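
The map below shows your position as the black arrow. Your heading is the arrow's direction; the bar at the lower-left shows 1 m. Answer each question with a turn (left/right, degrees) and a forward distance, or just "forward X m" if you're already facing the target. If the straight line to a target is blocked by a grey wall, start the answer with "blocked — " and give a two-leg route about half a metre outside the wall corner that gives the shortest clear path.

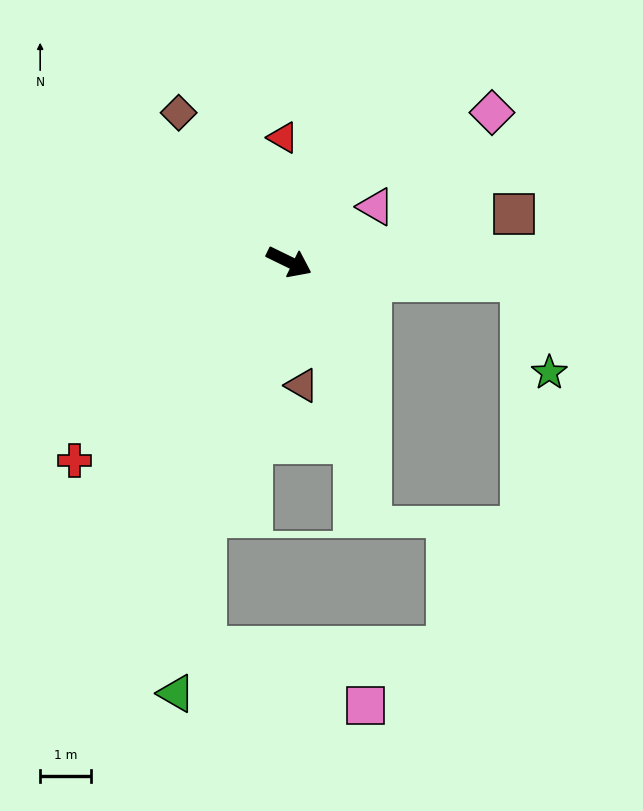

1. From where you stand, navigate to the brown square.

turn left 38°, forward 4.5 m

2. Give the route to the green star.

blocked — turn left 22°, forward 4.6 m, then turn right 69°, forward 1.9 m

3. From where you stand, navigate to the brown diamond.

turn left 152°, forward 3.7 m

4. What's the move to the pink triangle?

turn left 59°, forward 2.0 m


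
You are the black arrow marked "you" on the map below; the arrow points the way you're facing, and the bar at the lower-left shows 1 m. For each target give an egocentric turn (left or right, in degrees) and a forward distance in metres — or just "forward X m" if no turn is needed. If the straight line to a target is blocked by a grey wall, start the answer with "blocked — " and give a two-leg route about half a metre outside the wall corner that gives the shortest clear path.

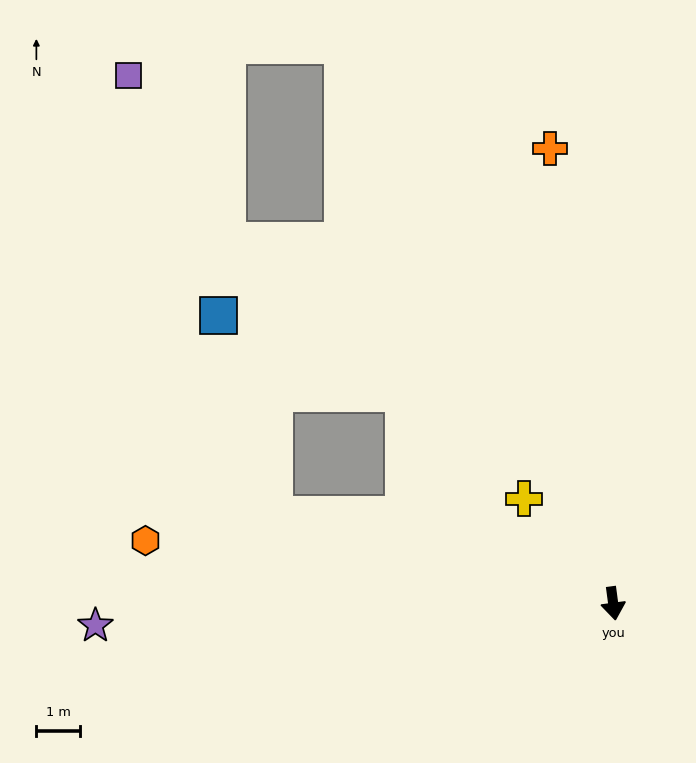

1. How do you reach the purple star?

turn right 95°, forward 11.9 m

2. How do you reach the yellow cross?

turn right 147°, forward 3.2 m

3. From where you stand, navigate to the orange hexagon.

turn right 105°, forward 10.9 m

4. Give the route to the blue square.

blocked — turn right 112°, forward 8.1 m, then turn right 60°, forward 4.8 m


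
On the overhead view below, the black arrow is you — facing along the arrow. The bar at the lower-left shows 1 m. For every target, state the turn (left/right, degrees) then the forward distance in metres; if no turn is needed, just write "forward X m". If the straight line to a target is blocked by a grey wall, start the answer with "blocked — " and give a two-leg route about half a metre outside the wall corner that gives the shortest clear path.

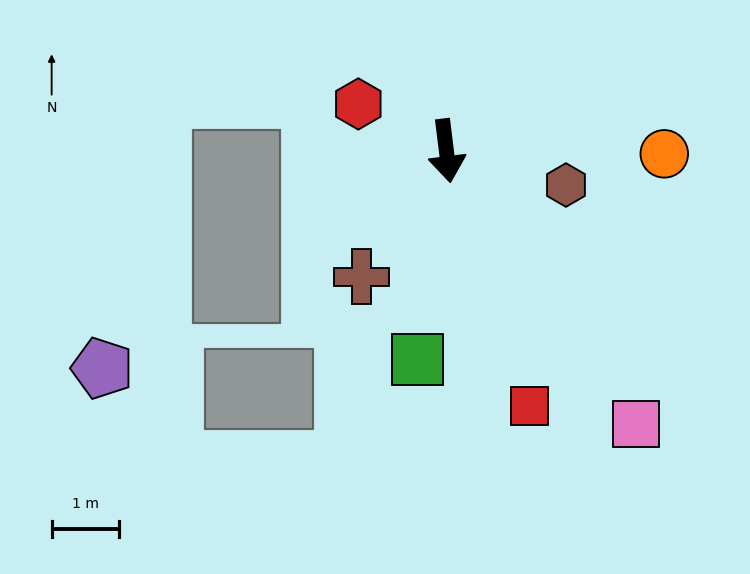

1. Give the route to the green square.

turn right 15°, forward 3.1 m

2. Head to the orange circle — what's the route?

turn left 82°, forward 3.2 m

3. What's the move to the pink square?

turn left 28°, forward 4.9 m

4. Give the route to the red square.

turn left 11°, forward 4.0 m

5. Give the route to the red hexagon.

turn right 125°, forward 1.5 m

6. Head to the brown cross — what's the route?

turn right 41°, forward 2.3 m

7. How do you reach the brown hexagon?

turn left 67°, forward 1.8 m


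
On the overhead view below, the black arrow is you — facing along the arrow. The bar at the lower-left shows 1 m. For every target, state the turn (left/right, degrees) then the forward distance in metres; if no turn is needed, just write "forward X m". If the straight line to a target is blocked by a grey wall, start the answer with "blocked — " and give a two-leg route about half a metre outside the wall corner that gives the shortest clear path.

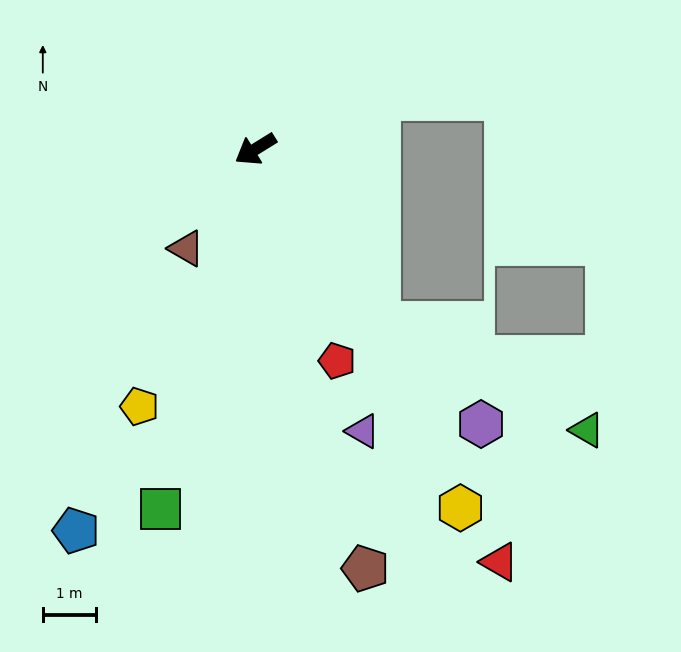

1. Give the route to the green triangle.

blocked — turn left 93°, forward 4.0 m, then turn left 28°, forward 4.4 m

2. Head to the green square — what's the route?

turn left 43°, forward 7.0 m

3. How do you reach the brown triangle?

turn left 23°, forward 2.3 m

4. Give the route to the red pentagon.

turn left 79°, forward 4.3 m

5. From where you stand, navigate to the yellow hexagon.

turn left 88°, forward 7.8 m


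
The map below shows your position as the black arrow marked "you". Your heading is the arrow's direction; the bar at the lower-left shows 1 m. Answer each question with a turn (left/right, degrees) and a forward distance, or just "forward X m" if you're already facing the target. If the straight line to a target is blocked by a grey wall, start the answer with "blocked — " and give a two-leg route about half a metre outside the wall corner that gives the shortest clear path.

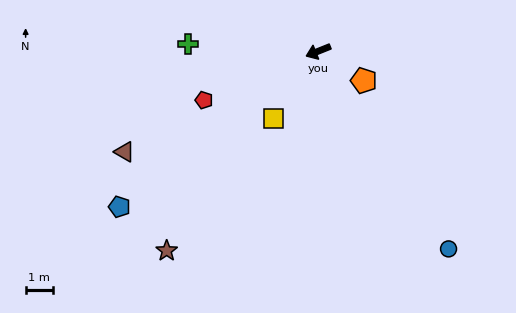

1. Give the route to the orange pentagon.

turn left 125°, forward 2.0 m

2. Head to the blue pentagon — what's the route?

turn left 16°, forward 9.2 m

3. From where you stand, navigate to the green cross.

turn right 25°, forward 4.7 m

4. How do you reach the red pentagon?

forward 4.5 m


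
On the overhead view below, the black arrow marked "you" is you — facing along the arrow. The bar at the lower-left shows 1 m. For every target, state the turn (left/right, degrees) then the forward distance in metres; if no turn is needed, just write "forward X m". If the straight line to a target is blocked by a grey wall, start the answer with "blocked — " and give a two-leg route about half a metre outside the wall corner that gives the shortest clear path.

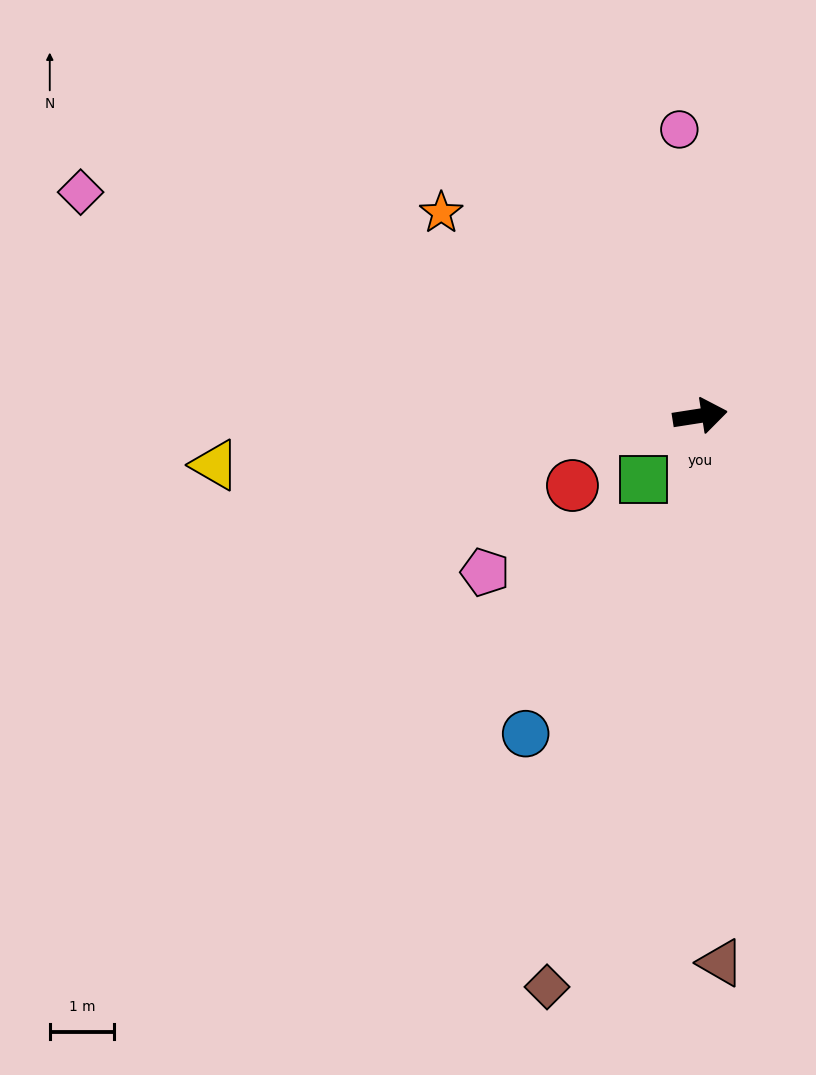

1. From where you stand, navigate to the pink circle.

turn left 85°, forward 4.4 m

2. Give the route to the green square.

turn right 141°, forward 1.3 m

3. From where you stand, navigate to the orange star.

turn left 133°, forward 5.1 m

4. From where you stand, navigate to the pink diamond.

turn left 151°, forward 10.2 m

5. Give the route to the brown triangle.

turn right 97°, forward 8.5 m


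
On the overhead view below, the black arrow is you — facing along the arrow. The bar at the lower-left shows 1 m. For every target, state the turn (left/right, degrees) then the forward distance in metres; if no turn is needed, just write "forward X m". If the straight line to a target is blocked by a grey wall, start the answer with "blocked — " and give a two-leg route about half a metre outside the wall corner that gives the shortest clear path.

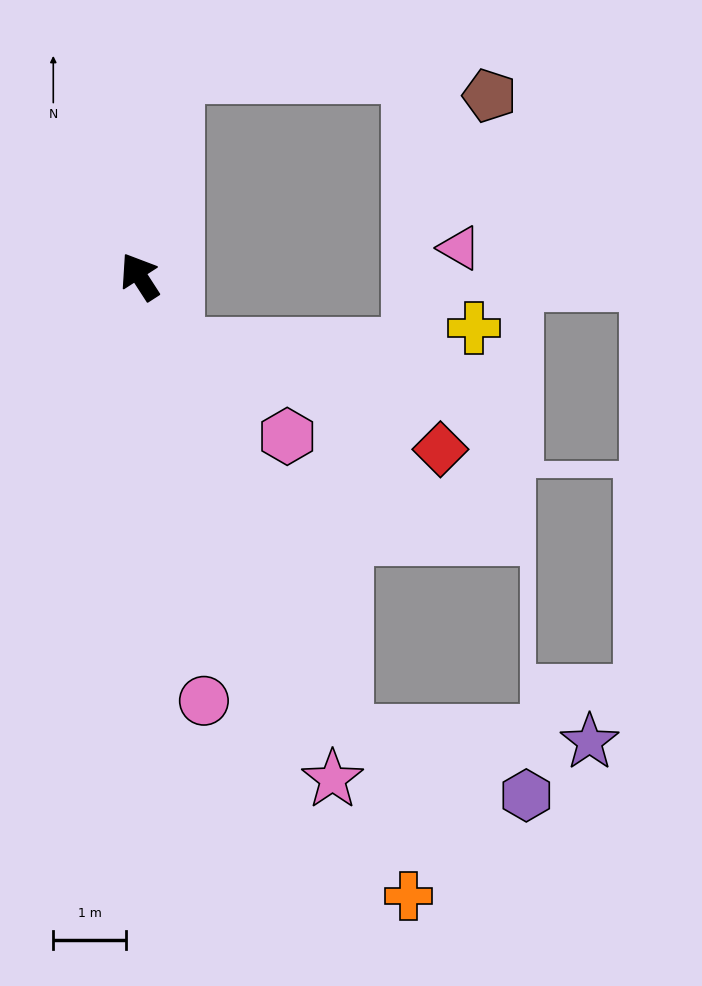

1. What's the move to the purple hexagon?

blocked — turn left 171°, forward 6.9 m, then turn left 48°, forward 2.7 m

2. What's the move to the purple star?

blocked — turn left 171°, forward 6.9 m, then turn left 65°, forward 3.4 m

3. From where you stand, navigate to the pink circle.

turn left 156°, forward 5.9 m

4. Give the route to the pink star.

turn left 168°, forward 7.4 m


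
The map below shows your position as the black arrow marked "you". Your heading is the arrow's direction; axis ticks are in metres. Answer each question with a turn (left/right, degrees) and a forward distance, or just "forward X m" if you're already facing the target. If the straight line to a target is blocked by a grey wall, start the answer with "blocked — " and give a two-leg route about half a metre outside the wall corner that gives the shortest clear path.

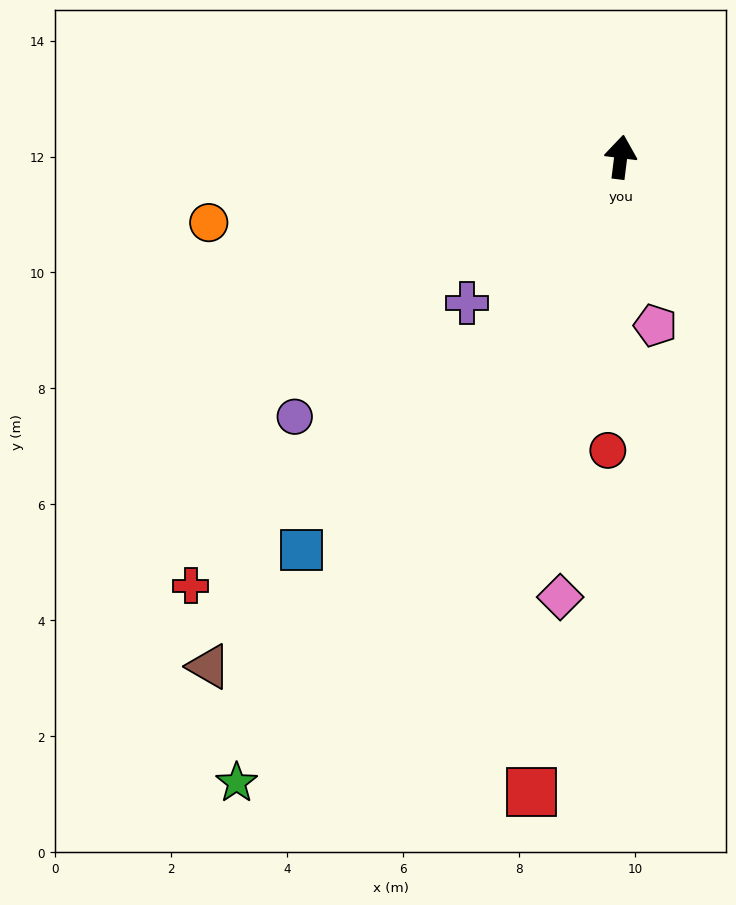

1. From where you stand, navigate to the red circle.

turn right 175°, forward 5.1 m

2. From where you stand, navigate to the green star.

turn left 156°, forward 12.7 m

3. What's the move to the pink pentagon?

turn right 161°, forward 3.0 m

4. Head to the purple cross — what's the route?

turn left 141°, forward 3.7 m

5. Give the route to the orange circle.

turn left 106°, forward 7.2 m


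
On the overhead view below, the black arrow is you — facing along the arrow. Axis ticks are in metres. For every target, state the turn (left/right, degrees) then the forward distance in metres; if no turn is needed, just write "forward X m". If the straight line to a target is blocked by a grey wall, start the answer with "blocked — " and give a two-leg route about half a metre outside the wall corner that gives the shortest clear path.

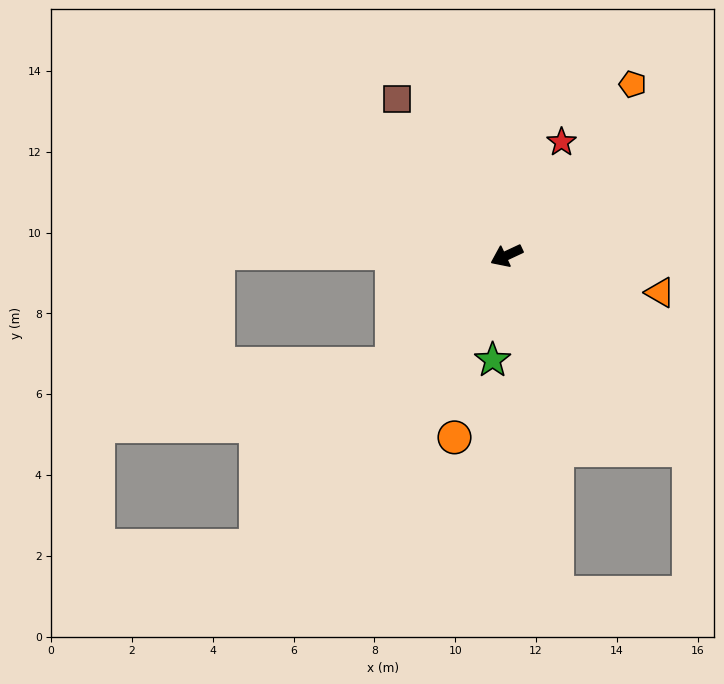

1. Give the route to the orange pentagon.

turn right 151°, forward 5.3 m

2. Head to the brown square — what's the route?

turn right 80°, forward 4.7 m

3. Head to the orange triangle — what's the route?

turn left 141°, forward 3.9 m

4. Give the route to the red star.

turn right 141°, forward 3.1 m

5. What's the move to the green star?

turn left 57°, forward 2.6 m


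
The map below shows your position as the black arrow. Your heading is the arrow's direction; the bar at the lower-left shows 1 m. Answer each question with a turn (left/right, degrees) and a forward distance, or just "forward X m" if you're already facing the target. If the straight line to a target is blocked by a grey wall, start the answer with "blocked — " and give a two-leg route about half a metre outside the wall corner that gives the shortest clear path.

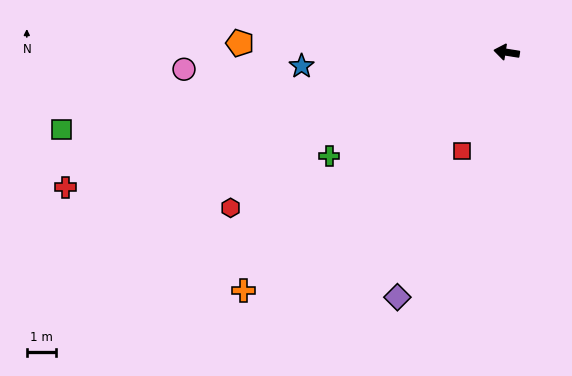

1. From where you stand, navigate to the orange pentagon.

turn left 7°, forward 9.2 m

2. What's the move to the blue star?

turn left 13°, forward 7.1 m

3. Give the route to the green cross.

turn left 39°, forward 7.1 m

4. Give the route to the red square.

turn left 75°, forward 3.7 m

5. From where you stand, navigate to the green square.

turn left 19°, forward 15.6 m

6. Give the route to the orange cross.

turn left 51°, forward 12.3 m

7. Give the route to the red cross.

turn left 26°, forward 16.0 m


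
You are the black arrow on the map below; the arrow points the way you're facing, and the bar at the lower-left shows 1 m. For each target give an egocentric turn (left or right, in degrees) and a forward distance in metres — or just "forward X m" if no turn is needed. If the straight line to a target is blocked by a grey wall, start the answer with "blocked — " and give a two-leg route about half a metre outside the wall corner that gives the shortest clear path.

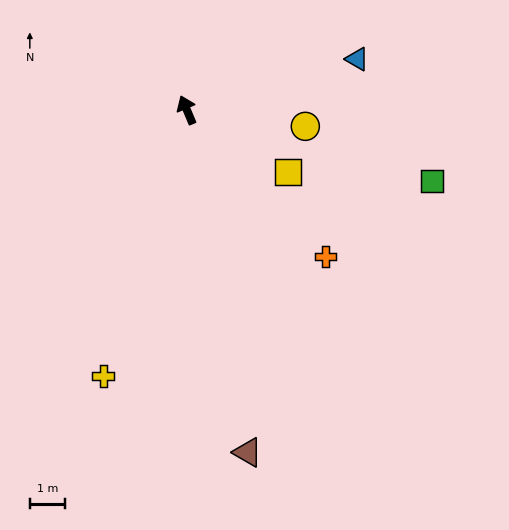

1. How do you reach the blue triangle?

turn right 96°, forward 5.1 m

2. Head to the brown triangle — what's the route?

turn left 167°, forward 10.0 m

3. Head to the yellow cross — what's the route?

turn left 140°, forward 8.0 m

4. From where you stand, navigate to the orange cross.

turn right 159°, forward 5.8 m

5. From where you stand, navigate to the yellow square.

turn right 144°, forward 3.4 m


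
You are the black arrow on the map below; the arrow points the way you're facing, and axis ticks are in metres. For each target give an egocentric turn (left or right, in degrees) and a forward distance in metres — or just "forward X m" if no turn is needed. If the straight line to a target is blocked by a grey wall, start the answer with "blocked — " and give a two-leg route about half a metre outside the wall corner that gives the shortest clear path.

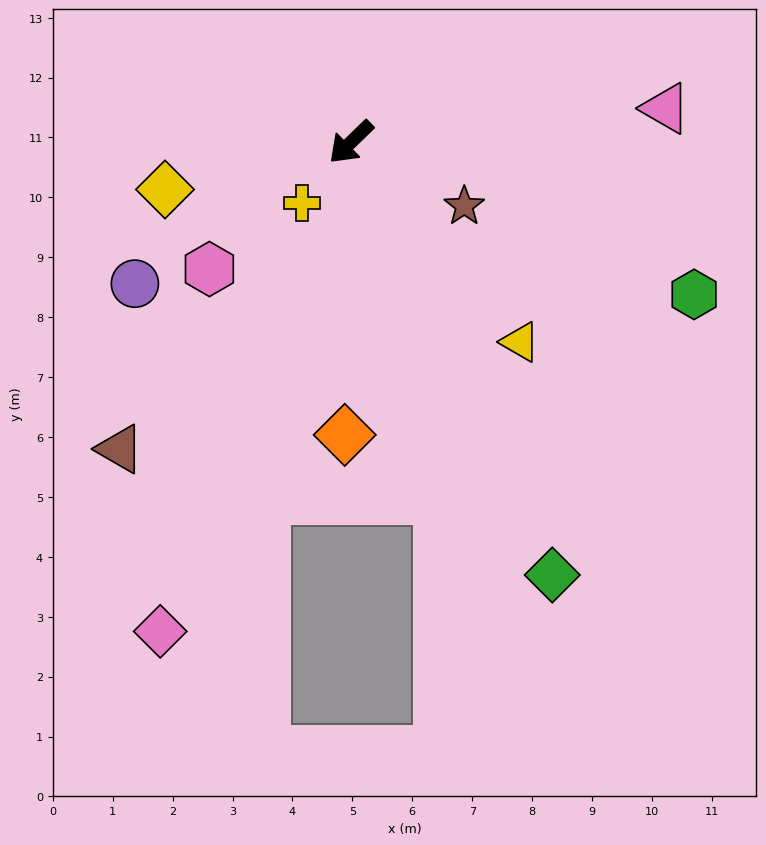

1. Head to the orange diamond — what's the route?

turn left 45°, forward 4.9 m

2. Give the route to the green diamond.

turn left 71°, forward 8.0 m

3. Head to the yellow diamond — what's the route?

turn right 30°, forward 3.2 m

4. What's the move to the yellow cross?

turn left 7°, forward 1.3 m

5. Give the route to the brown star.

turn left 106°, forward 2.2 m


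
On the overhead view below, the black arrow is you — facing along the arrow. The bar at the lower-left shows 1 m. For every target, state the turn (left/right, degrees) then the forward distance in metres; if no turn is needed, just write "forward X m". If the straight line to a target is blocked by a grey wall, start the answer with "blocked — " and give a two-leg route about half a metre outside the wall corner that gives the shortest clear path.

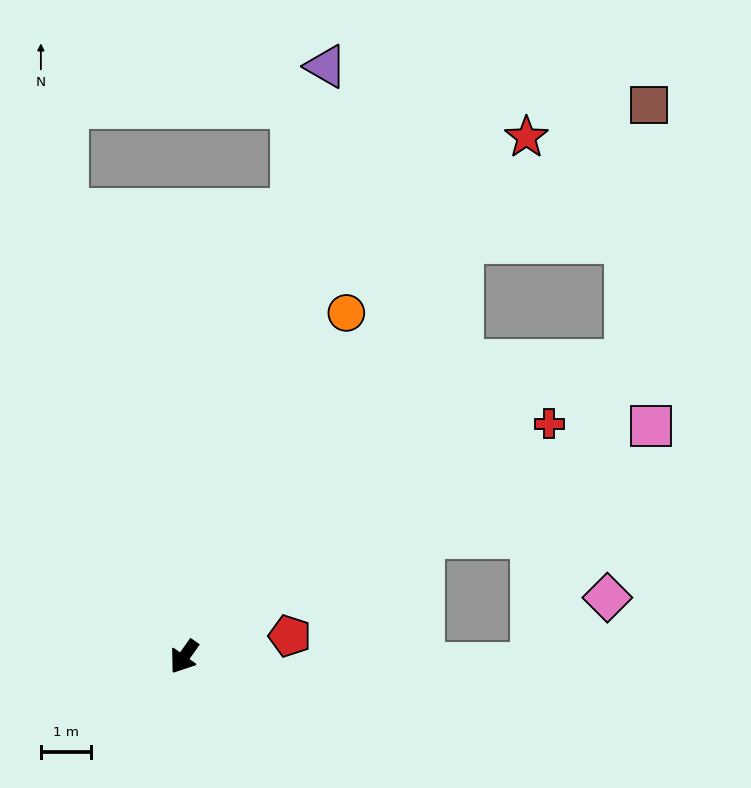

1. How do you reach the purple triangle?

turn right 158°, forward 12.1 m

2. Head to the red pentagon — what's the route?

turn left 136°, forward 2.2 m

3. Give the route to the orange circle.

turn right 170°, forward 7.6 m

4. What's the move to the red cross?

turn left 158°, forward 8.6 m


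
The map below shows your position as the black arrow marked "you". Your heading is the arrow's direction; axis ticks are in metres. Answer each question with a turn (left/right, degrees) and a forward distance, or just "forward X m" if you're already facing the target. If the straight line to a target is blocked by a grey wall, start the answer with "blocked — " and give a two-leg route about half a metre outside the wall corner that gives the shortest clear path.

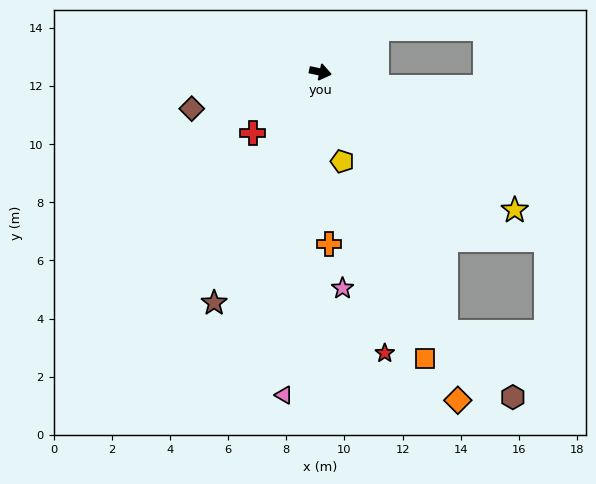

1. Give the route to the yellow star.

turn right 23°, forward 8.2 m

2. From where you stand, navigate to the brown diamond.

turn right 152°, forward 4.6 m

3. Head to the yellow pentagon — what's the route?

turn right 64°, forward 3.2 m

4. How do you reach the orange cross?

turn right 75°, forward 5.9 m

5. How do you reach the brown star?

turn right 103°, forward 8.7 m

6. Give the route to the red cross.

turn right 126°, forward 3.1 m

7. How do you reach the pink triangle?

turn right 84°, forward 11.2 m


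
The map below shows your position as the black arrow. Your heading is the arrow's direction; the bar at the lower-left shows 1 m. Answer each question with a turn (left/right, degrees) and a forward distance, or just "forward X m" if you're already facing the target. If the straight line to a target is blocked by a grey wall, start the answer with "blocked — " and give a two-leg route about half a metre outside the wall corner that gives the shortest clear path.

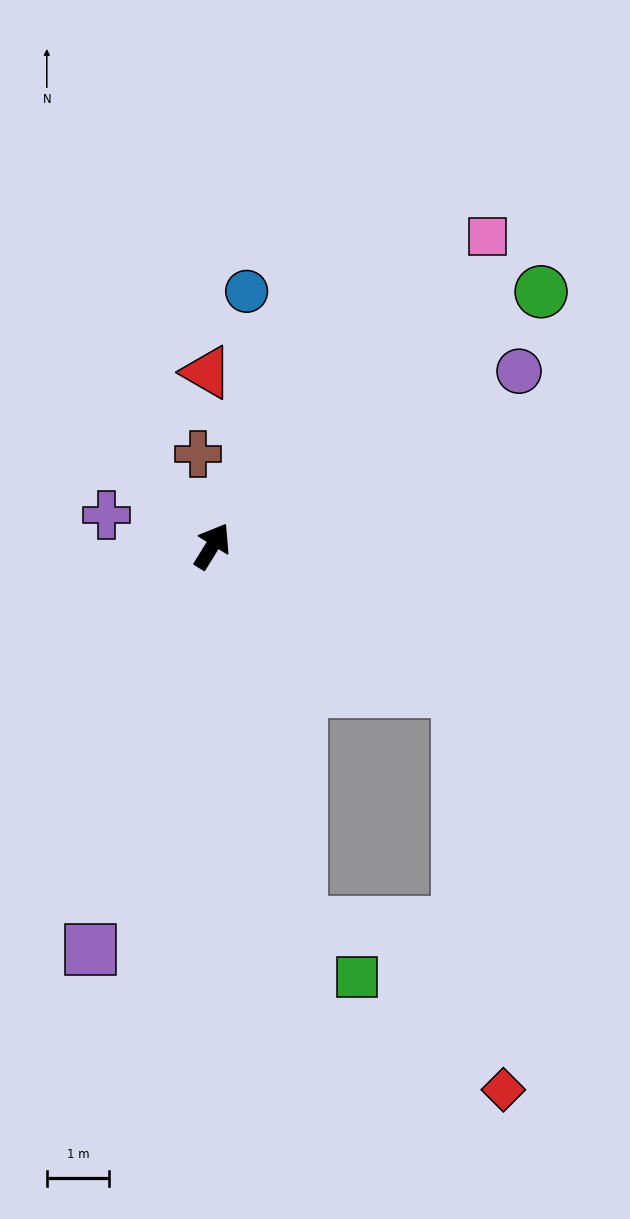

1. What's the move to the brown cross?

turn left 41°, forward 1.5 m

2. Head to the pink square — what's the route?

turn right 10°, forward 6.6 m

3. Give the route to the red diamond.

blocked — turn right 89°, forward 4.6 m, then turn right 53°, forward 6.4 m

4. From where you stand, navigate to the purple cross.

turn left 105°, forward 1.8 m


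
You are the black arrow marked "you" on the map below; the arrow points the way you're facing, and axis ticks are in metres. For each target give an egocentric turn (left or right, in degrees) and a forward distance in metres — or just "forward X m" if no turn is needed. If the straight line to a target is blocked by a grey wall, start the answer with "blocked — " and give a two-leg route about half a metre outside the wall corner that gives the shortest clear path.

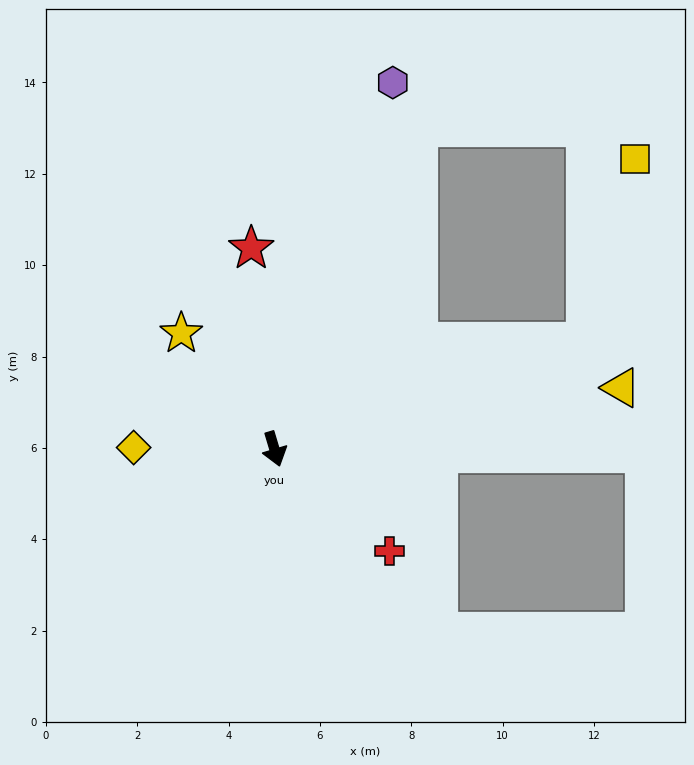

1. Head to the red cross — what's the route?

turn left 32°, forward 3.4 m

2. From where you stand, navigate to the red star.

turn left 170°, forward 4.4 m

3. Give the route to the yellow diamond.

turn right 107°, forward 3.1 m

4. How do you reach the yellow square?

blocked — turn left 92°, forward 7.2 m, then turn left 56°, forward 4.1 m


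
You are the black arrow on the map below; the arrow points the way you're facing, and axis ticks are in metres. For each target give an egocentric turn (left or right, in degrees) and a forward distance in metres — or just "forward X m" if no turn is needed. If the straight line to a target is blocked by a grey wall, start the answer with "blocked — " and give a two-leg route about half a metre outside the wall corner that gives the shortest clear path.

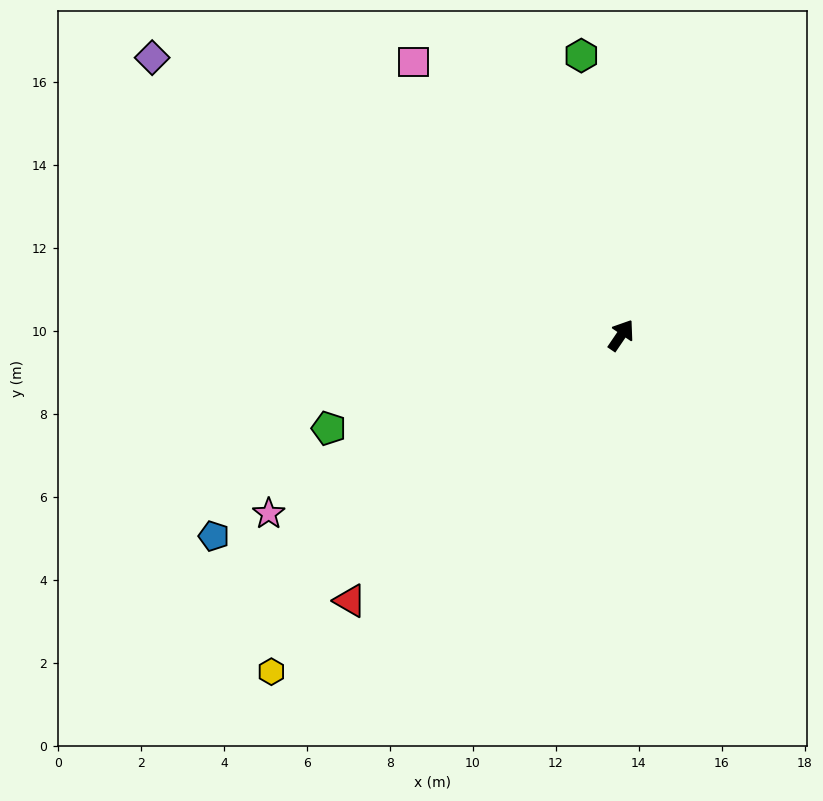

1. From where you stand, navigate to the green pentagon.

turn left 142°, forward 7.4 m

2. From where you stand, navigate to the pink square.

turn left 72°, forward 8.3 m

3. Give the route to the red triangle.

turn left 169°, forward 9.1 m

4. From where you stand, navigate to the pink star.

turn left 151°, forward 9.5 m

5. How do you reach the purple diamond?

turn left 94°, forward 13.1 m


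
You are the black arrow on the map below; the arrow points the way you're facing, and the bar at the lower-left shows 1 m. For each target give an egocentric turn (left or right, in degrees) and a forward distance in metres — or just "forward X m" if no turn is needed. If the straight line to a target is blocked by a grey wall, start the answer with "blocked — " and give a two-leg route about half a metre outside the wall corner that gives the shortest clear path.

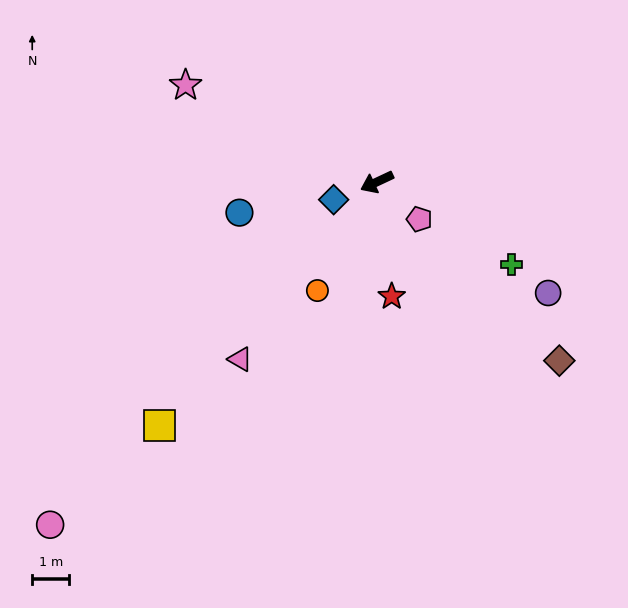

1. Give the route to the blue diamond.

turn right 3°, forward 1.3 m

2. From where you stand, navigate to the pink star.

turn right 52°, forward 5.8 m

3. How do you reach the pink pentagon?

turn left 114°, forward 1.5 m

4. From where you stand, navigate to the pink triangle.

turn left 27°, forward 6.1 m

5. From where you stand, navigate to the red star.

turn left 72°, forward 3.1 m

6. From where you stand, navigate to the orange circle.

turn left 36°, forward 3.4 m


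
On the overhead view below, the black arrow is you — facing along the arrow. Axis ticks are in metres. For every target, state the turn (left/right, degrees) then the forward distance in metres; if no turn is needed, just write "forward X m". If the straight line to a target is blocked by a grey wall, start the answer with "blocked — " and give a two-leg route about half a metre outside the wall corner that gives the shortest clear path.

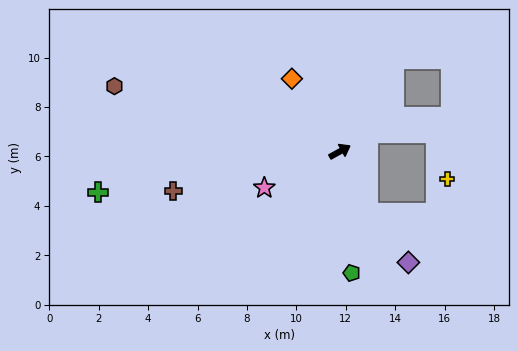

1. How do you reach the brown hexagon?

turn left 135°, forward 9.5 m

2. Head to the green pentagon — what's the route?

turn right 113°, forward 4.9 m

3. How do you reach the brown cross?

turn left 164°, forward 6.9 m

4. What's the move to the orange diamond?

turn left 94°, forward 3.5 m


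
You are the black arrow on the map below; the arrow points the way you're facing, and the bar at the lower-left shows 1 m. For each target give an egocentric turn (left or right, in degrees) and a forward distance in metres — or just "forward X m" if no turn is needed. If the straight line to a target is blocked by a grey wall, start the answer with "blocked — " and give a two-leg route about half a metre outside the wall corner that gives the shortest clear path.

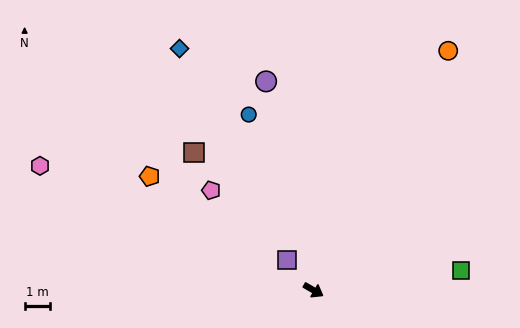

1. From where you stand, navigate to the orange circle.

turn left 91°, forward 10.8 m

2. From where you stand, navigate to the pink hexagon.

turn right 174°, forward 11.8 m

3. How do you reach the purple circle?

turn left 133°, forward 8.4 m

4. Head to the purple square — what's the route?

turn left 162°, forward 1.6 m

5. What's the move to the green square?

turn left 38°, forward 5.9 m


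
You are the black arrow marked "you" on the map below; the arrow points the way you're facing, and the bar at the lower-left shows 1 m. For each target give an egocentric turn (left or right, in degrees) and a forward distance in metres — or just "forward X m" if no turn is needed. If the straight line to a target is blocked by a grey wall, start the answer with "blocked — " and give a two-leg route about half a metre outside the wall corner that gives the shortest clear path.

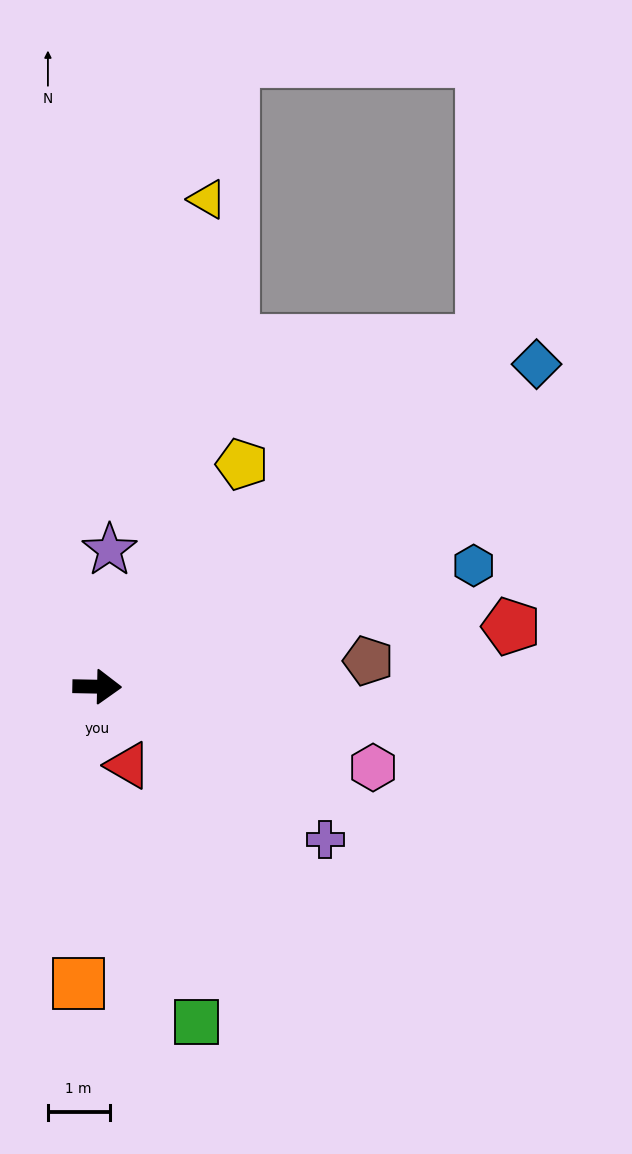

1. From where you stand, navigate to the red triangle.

turn right 67°, forward 1.4 m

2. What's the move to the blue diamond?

turn left 37°, forward 8.8 m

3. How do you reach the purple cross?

turn right 33°, forward 4.5 m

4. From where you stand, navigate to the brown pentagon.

turn left 7°, forward 4.4 m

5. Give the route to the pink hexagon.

turn right 15°, forward 4.7 m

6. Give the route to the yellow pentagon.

turn left 58°, forward 4.3 m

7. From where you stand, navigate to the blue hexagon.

turn left 19°, forward 6.4 m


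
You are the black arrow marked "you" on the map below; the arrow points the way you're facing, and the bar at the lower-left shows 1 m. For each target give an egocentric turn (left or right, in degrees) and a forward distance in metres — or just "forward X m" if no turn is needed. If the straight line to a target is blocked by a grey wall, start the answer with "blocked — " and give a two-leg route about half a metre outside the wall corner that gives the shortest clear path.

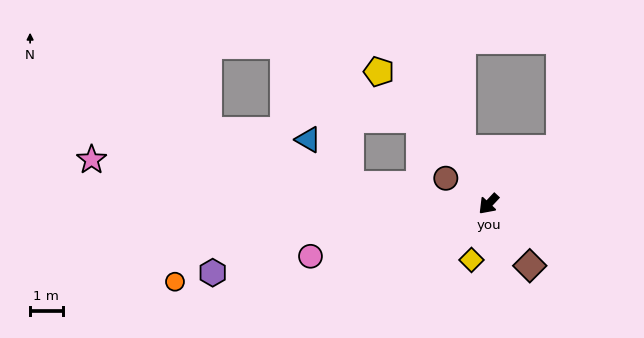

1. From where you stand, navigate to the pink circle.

turn right 30°, forward 5.7 m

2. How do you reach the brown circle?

turn right 78°, forward 1.5 m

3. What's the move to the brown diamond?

turn left 77°, forward 2.3 m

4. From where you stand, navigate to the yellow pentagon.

turn right 97°, forward 5.3 m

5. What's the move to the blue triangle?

blocked — turn right 55°, forward 4.3 m, then turn right 39°, forward 1.9 m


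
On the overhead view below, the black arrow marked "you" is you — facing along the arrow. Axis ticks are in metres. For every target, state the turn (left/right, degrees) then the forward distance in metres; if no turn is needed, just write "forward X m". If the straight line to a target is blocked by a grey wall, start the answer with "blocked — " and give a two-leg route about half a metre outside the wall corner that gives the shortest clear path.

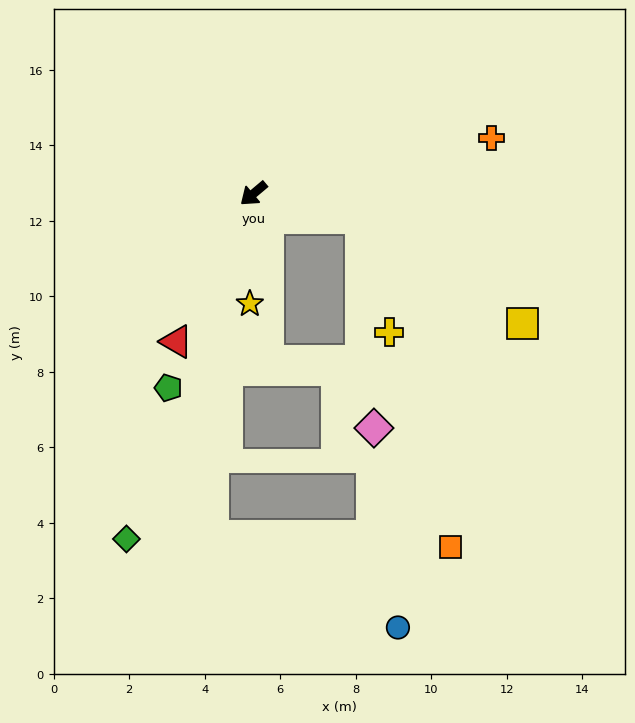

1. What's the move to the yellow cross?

blocked — turn left 127°, forward 2.9 m, then turn right 63°, forward 3.1 m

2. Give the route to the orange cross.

turn left 153°, forward 6.5 m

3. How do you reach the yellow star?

turn left 48°, forward 2.9 m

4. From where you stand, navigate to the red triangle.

turn left 22°, forward 4.4 m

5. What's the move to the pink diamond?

blocked — turn left 127°, forward 2.9 m, then turn right 73°, forward 5.6 m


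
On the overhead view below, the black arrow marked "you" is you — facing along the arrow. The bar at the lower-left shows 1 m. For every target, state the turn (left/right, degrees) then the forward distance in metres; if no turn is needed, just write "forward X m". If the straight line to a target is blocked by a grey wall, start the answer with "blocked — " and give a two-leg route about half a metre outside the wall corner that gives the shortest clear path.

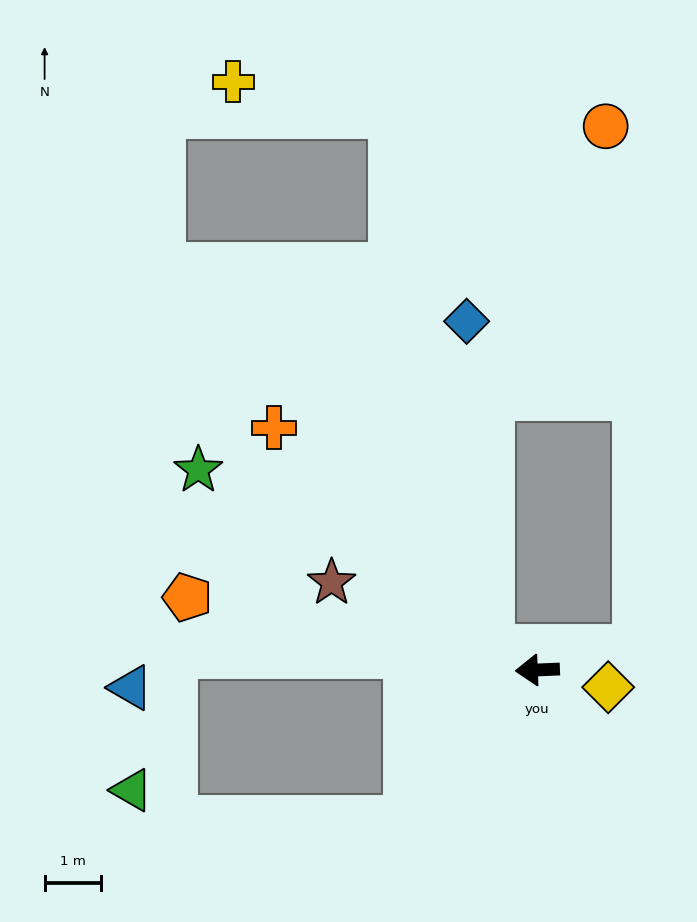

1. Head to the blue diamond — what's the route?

blocked — turn right 27°, forward 0.9 m, then turn right 61°, forward 5.8 m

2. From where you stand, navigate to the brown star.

turn right 25°, forward 4.0 m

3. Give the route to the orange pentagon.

turn right 14°, forward 6.3 m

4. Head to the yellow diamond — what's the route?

turn left 164°, forward 1.3 m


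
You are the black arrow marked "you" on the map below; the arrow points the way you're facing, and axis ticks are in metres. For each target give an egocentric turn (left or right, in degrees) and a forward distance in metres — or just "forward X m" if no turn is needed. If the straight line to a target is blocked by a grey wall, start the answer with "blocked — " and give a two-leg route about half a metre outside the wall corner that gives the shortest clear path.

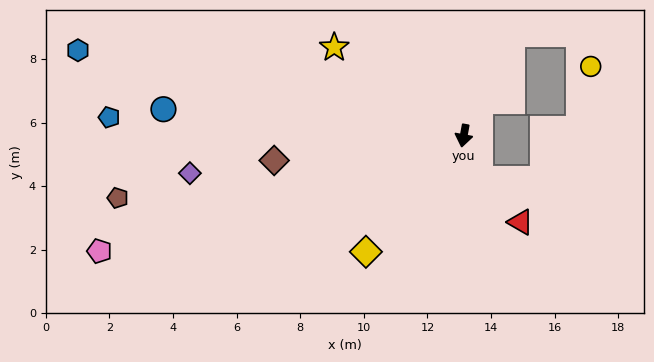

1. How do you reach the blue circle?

turn right 85°, forward 9.5 m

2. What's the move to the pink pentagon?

turn right 62°, forward 12.0 m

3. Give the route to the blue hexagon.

turn right 92°, forward 12.4 m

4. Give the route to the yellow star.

turn right 114°, forward 4.9 m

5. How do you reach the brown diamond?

turn right 72°, forward 6.0 m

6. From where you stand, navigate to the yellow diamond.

turn right 30°, forward 4.8 m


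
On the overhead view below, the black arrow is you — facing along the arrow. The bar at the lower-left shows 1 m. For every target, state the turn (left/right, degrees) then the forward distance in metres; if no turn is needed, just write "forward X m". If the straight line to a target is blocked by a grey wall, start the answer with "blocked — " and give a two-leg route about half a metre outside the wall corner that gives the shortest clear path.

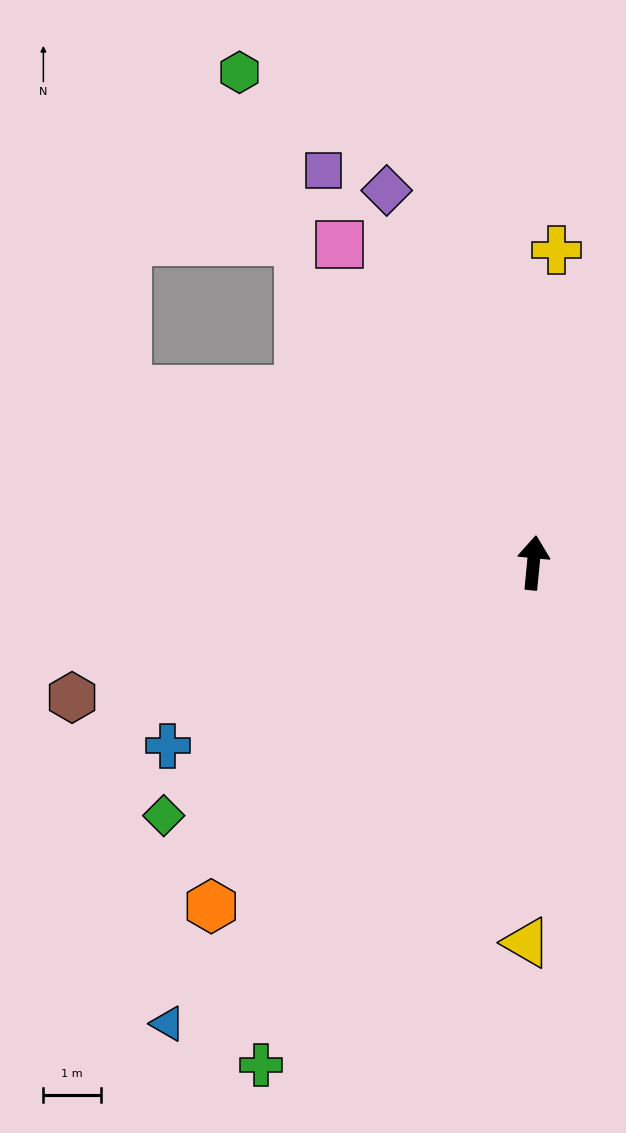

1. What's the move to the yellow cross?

forward 5.5 m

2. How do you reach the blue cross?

turn left 122°, forward 7.1 m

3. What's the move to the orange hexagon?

turn left 142°, forward 8.2 m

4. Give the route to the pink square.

turn left 37°, forward 6.5 m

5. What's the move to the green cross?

turn left 157°, forward 10.0 m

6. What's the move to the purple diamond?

turn left 27°, forward 7.0 m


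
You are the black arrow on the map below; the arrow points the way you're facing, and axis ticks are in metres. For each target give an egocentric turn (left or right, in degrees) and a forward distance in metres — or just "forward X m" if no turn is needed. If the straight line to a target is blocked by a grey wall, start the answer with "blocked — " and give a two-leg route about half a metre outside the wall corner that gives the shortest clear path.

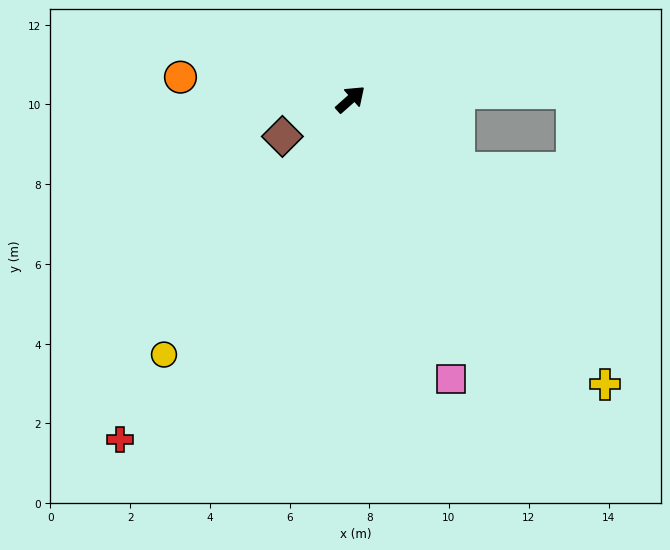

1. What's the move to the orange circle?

turn left 131°, forward 4.3 m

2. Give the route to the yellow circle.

turn right 168°, forward 7.9 m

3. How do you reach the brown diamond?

turn left 167°, forward 1.9 m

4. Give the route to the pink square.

turn right 112°, forward 7.5 m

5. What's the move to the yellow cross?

turn right 90°, forward 9.6 m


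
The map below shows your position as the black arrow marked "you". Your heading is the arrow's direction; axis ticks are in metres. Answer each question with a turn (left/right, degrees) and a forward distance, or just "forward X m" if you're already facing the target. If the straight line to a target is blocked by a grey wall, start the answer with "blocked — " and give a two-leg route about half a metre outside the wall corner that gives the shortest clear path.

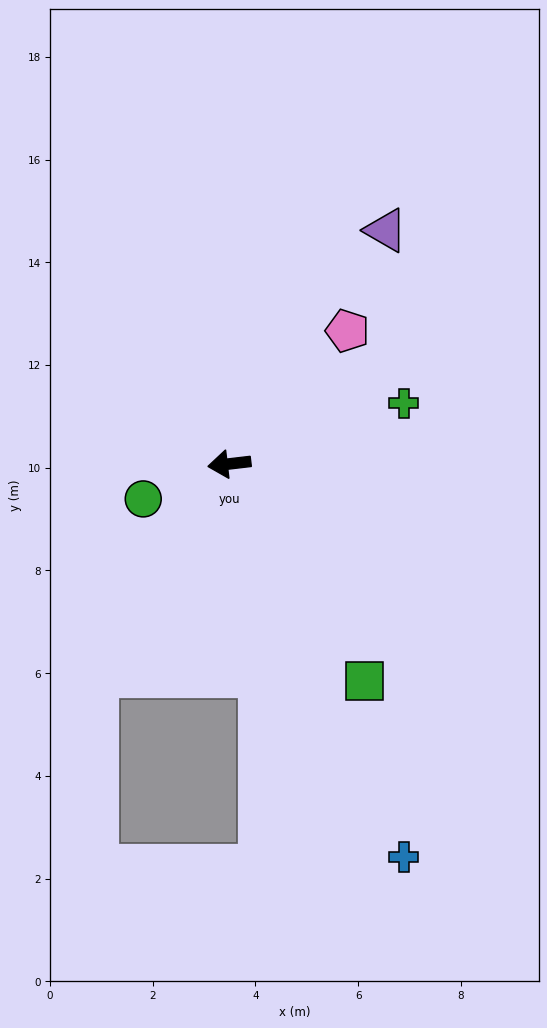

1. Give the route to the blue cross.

turn left 107°, forward 8.4 m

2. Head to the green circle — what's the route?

turn left 15°, forward 1.8 m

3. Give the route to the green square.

turn left 115°, forward 5.0 m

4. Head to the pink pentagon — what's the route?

turn right 138°, forward 3.5 m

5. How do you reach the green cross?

turn right 168°, forward 3.6 m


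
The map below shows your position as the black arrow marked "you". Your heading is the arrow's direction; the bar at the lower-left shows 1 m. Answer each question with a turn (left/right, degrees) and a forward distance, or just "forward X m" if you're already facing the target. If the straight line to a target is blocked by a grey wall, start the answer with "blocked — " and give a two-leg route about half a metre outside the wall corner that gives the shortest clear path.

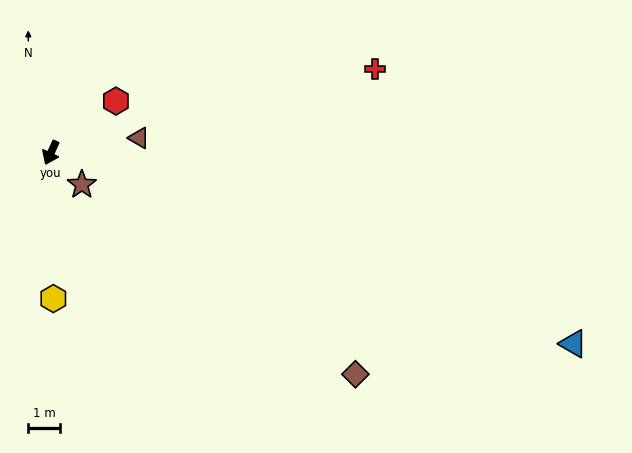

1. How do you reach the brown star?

turn left 69°, forward 1.4 m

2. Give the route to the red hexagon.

turn left 153°, forward 2.6 m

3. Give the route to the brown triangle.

turn left 124°, forward 2.8 m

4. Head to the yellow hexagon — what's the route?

turn left 26°, forward 4.6 m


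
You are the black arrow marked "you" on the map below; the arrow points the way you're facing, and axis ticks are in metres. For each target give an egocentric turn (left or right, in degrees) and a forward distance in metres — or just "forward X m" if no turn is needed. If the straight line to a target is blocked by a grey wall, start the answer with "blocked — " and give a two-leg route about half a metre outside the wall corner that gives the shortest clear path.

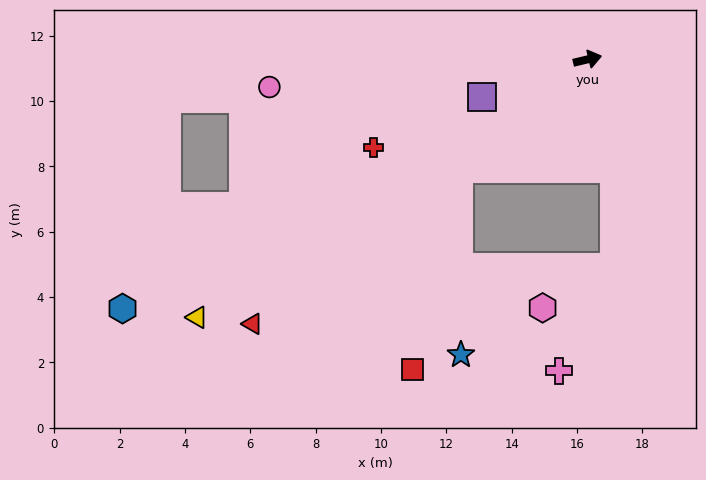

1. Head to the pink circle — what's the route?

turn left 171°, forward 9.8 m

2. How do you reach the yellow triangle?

turn right 160°, forward 14.3 m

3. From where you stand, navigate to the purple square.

turn right 174°, forward 3.4 m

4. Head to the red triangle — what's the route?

turn right 155°, forward 13.1 m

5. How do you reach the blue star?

blocked — turn right 153°, forward 5.2 m, then turn left 50°, forward 5.7 m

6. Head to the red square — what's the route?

blocked — turn right 153°, forward 5.2 m, then turn left 36°, forward 6.3 m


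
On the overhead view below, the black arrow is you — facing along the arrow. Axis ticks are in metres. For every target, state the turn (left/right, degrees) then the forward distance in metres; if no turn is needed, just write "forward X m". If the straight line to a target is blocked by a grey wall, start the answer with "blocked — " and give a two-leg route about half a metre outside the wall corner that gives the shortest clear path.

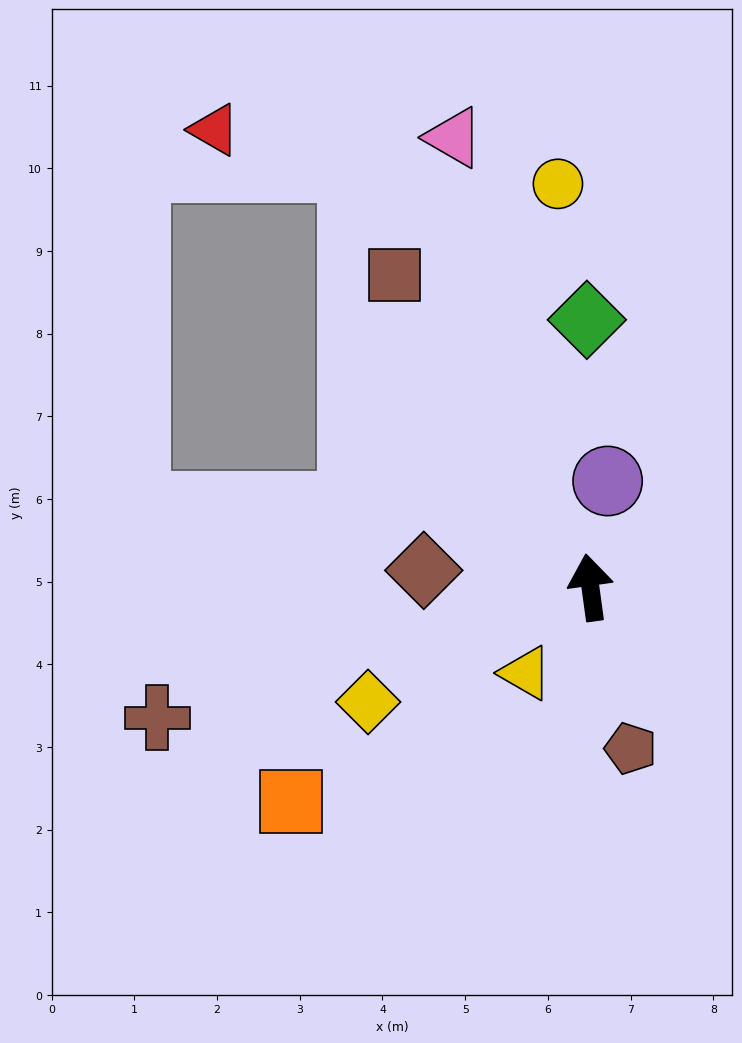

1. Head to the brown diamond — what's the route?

turn left 76°, forward 2.0 m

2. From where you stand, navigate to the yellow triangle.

turn left 135°, forward 1.3 m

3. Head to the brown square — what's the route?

turn left 24°, forward 4.5 m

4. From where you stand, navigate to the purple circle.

turn right 17°, forward 1.3 m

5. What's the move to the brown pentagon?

turn right 174°, forward 2.0 m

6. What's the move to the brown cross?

turn left 99°, forward 5.5 m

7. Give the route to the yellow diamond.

turn left 109°, forward 3.0 m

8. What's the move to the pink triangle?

turn left 9°, forward 5.7 m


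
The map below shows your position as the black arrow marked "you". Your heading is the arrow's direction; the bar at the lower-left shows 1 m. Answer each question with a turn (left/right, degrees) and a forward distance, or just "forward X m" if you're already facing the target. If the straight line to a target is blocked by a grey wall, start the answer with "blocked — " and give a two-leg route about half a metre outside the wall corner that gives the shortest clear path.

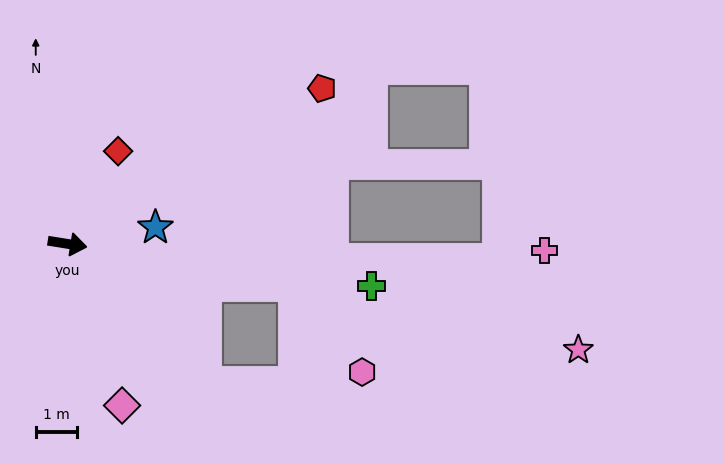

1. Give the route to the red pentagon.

turn left 40°, forward 7.3 m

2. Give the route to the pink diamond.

turn right 62°, forward 4.2 m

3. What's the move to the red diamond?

turn left 70°, forward 2.6 m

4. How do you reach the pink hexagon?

blocked — forward 5.6 m, then turn right 44°, forward 2.7 m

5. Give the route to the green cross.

forward 7.5 m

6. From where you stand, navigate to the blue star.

turn left 20°, forward 2.2 m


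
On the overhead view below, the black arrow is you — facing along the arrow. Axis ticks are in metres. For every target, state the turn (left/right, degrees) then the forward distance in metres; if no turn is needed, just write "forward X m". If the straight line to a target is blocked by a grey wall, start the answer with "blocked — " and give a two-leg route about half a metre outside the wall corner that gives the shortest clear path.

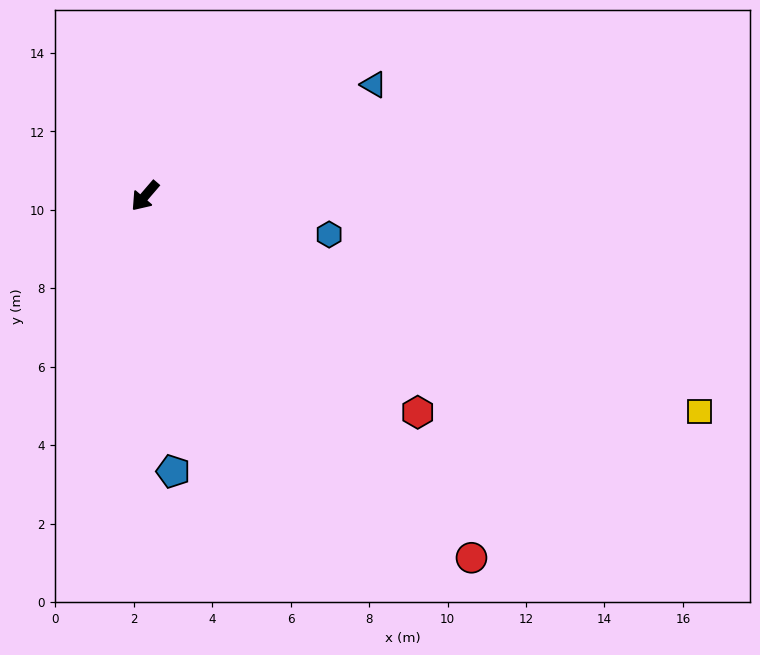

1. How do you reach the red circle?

turn left 83°, forward 12.4 m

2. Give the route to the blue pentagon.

turn left 47°, forward 7.1 m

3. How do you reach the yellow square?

turn left 109°, forward 15.2 m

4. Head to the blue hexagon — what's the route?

turn left 119°, forward 4.8 m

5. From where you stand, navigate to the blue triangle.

turn left 157°, forward 6.5 m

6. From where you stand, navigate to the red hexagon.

turn left 92°, forward 8.9 m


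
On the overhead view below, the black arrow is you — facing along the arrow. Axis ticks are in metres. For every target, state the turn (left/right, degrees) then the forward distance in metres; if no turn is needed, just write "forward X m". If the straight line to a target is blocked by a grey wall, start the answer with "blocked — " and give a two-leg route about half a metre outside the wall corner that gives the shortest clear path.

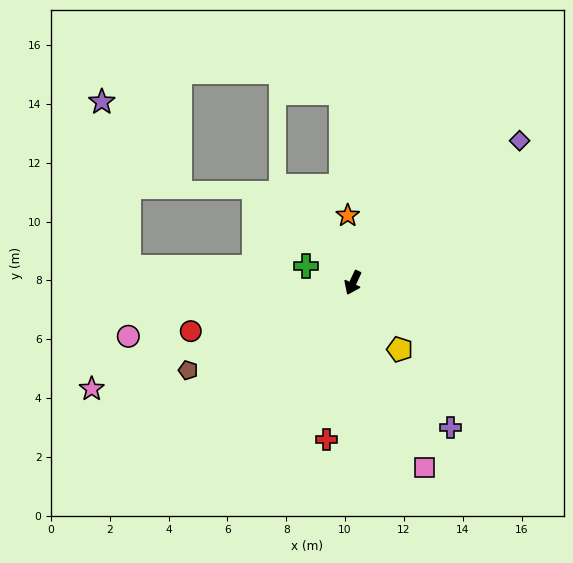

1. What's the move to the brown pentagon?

turn right 37°, forward 6.3 m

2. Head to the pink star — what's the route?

turn right 43°, forward 9.6 m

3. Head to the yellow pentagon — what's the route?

turn left 60°, forward 2.8 m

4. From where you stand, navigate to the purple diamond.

turn left 155°, forward 7.4 m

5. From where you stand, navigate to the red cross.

turn left 15°, forward 5.4 m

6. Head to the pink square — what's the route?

turn left 46°, forward 6.7 m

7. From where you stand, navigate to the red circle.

turn right 48°, forward 5.8 m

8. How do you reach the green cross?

turn right 85°, forward 1.7 m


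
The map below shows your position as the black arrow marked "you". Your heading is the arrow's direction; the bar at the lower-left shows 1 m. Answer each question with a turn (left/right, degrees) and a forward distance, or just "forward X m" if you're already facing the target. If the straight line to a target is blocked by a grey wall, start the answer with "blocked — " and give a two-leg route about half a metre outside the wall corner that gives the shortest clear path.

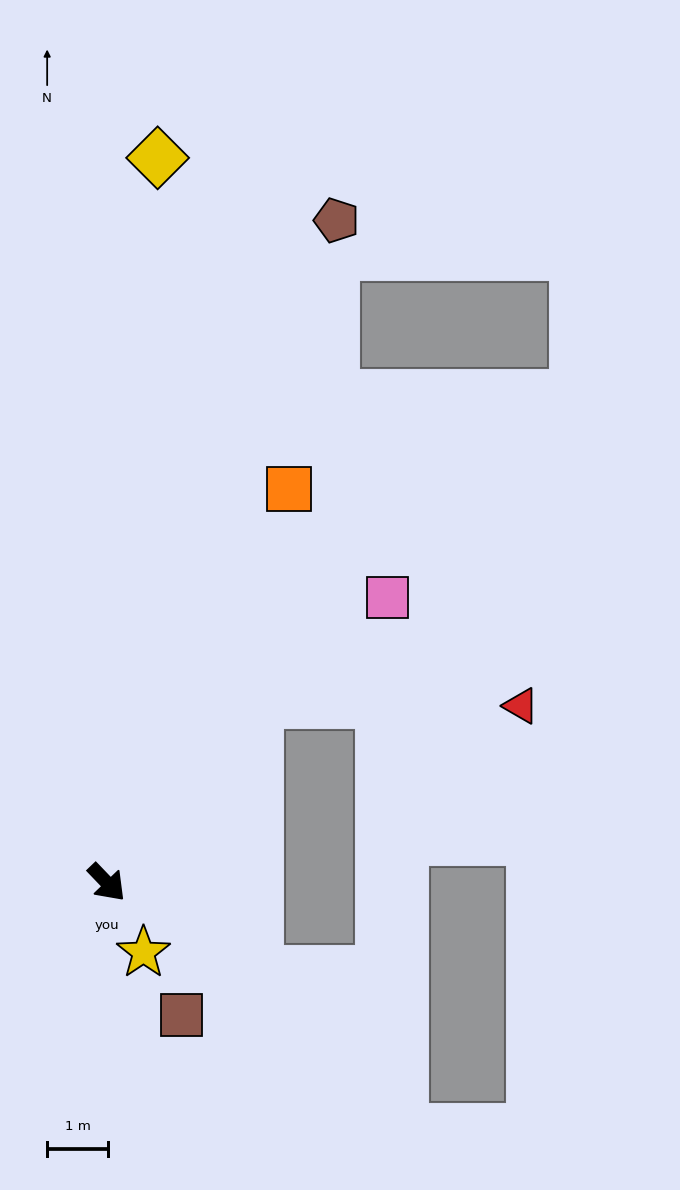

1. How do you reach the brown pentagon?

turn left 117°, forward 11.5 m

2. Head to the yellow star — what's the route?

turn right 16°, forward 1.3 m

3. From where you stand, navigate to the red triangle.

blocked — turn left 96°, forward 3.9 m, then turn right 50°, forward 4.3 m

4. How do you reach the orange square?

turn left 111°, forward 7.1 m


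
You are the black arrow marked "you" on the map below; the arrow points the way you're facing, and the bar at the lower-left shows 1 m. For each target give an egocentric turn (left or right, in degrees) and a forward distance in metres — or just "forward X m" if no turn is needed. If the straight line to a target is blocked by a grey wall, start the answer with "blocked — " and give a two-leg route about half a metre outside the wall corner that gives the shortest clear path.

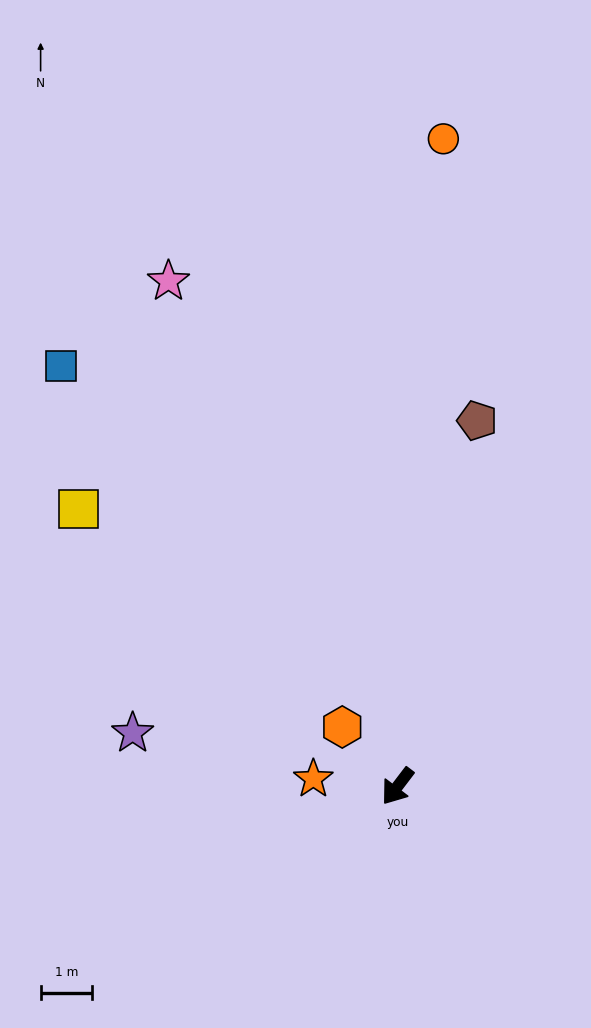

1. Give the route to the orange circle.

turn right 147°, forward 12.6 m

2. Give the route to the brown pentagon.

turn right 155°, forward 7.3 m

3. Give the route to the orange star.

turn right 58°, forward 1.6 m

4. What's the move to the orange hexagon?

turn right 100°, forward 1.6 m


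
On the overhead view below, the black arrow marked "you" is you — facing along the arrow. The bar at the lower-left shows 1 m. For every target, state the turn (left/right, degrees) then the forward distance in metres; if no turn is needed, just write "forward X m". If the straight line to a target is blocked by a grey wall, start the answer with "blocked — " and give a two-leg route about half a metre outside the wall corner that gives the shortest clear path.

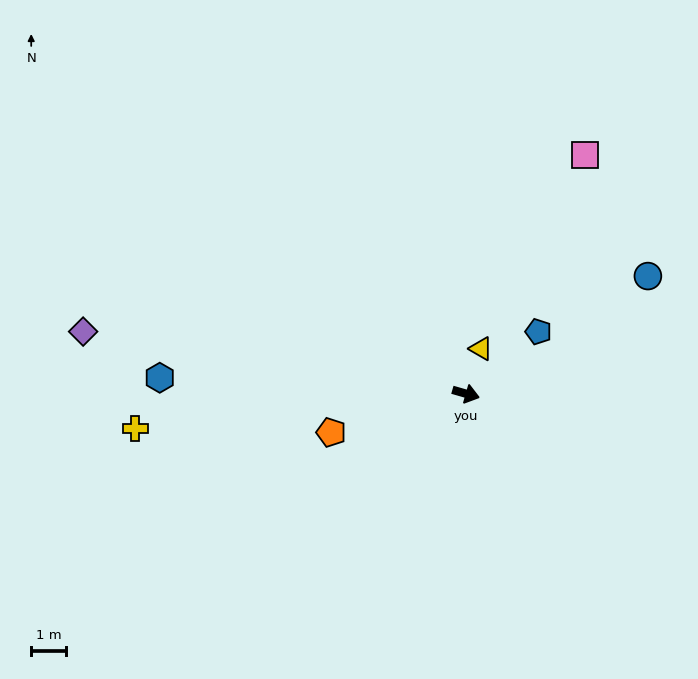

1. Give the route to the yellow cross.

turn right 158°, forward 9.7 m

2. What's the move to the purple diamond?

turn right 173°, forward 11.3 m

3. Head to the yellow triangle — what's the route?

turn left 88°, forward 1.4 m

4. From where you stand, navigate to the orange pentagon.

turn right 148°, forward 4.1 m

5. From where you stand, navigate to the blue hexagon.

turn right 167°, forward 8.9 m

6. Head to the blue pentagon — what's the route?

turn left 57°, forward 2.8 m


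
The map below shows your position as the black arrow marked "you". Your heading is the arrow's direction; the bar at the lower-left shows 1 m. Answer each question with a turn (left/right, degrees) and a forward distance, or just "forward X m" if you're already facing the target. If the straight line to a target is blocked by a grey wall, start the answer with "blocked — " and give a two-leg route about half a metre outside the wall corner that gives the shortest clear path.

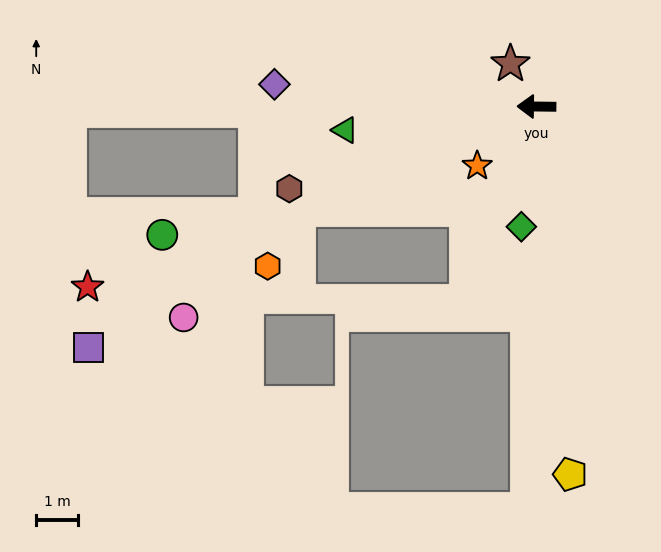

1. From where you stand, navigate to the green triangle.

turn left 8°, forward 4.6 m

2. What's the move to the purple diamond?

turn right 4°, forward 6.3 m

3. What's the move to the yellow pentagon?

turn left 96°, forward 8.8 m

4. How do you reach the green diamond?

turn left 84°, forward 2.9 m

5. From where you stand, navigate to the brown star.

turn right 58°, forward 1.2 m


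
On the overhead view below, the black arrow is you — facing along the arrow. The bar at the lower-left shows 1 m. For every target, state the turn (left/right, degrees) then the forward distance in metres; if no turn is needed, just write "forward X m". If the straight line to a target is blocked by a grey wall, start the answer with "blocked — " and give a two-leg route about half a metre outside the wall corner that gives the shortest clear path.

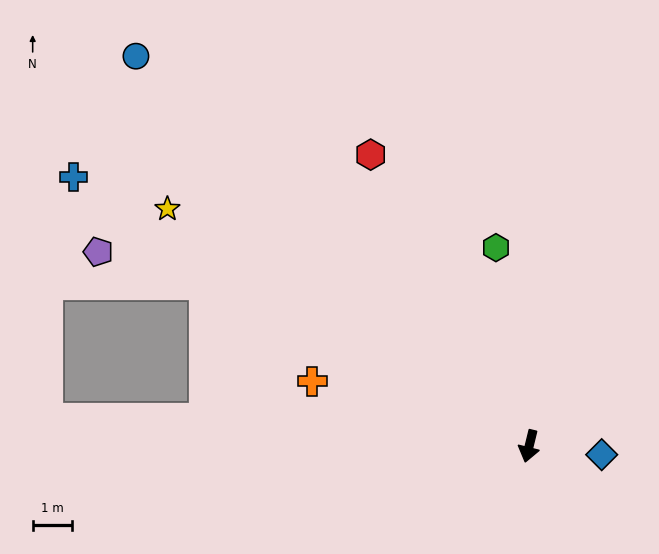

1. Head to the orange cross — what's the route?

turn right 93°, forward 5.8 m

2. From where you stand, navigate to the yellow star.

turn right 109°, forward 11.1 m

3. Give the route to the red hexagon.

turn right 138°, forward 8.5 m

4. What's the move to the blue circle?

turn right 121°, forward 14.3 m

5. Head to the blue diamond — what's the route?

turn left 97°, forward 1.9 m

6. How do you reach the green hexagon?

turn right 157°, forward 5.2 m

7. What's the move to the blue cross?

turn right 107°, forward 13.6 m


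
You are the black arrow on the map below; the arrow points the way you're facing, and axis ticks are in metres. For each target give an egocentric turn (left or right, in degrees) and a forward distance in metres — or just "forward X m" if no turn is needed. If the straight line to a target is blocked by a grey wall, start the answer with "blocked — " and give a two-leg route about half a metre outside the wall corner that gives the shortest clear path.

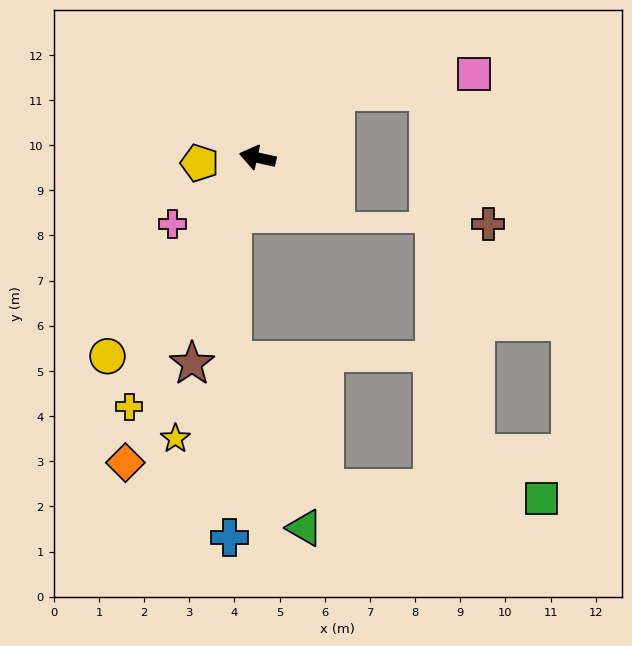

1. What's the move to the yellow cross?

turn left 75°, forward 6.2 m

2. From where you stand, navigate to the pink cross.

turn left 50°, forward 2.4 m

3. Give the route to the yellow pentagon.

turn left 18°, forward 1.3 m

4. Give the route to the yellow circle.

turn left 65°, forward 5.5 m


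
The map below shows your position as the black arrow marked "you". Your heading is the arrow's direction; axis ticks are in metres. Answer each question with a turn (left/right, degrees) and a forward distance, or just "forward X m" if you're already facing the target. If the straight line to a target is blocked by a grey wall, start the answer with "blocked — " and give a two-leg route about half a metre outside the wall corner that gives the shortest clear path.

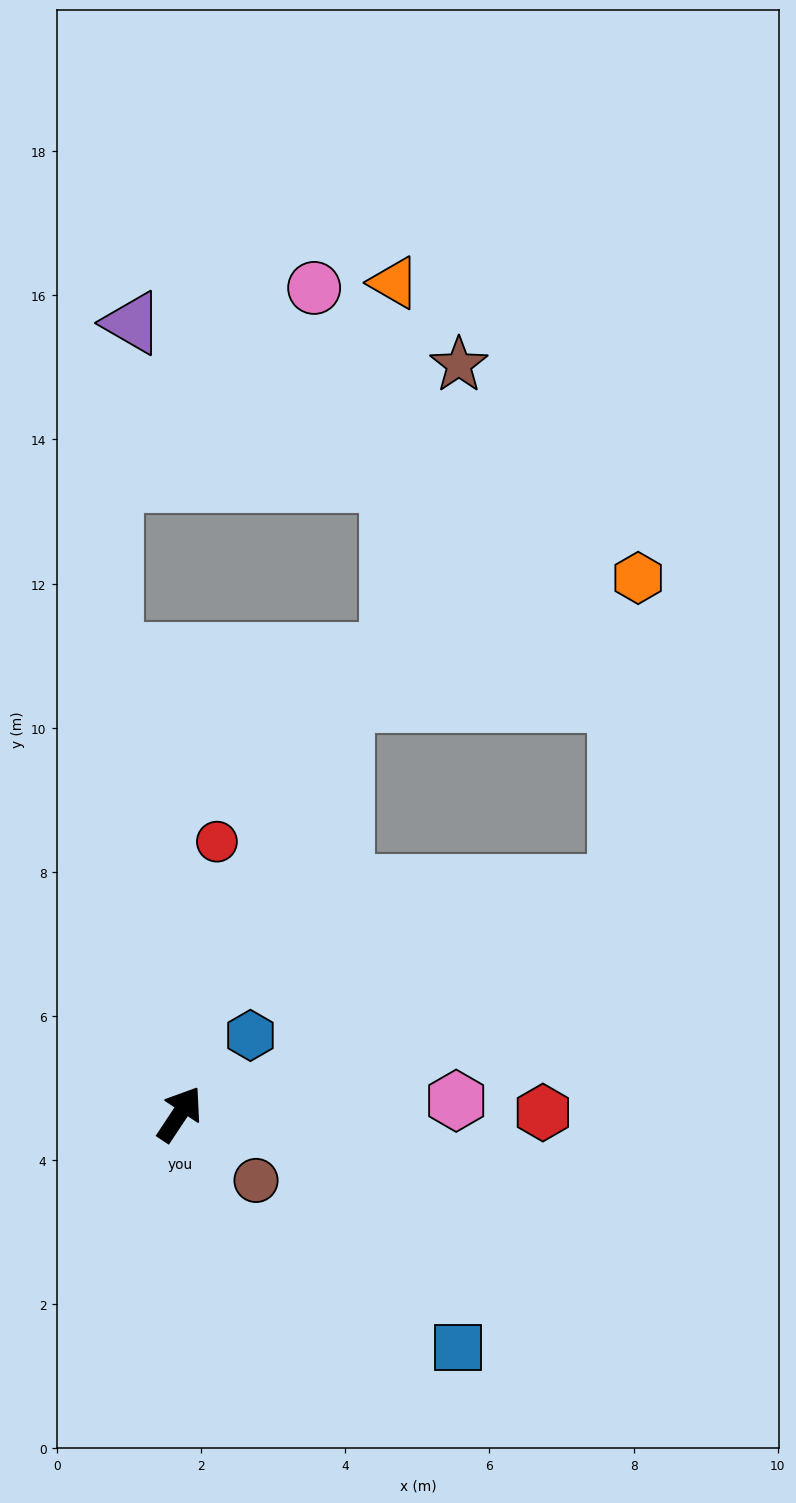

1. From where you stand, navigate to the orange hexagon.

blocked — turn right 29°, forward 6.9 m, then turn left 59°, forward 4.3 m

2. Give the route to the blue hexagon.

turn right 8°, forward 1.5 m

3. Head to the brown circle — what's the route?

turn right 97°, forward 1.4 m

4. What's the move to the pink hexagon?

turn right 54°, forward 3.8 m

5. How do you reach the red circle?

turn left 26°, forward 3.8 m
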